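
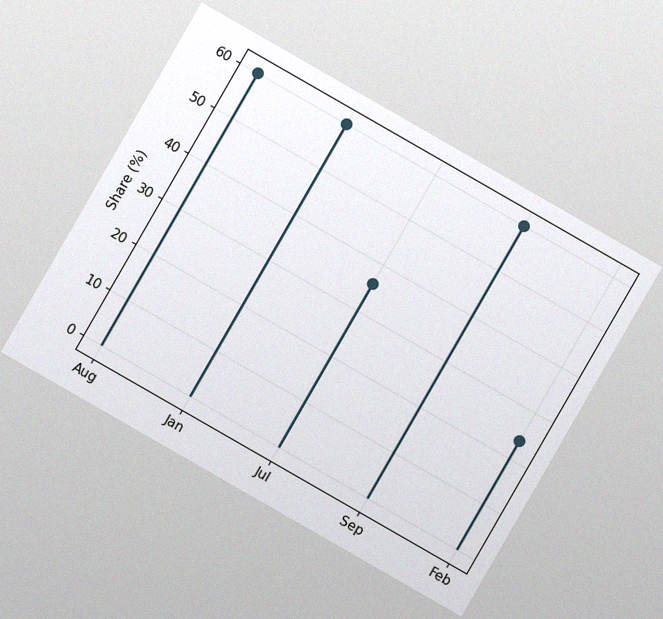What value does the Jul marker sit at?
The chart is tilted about 30° clockwise, with some photo noise. The Jul marker sits at 36%.

36%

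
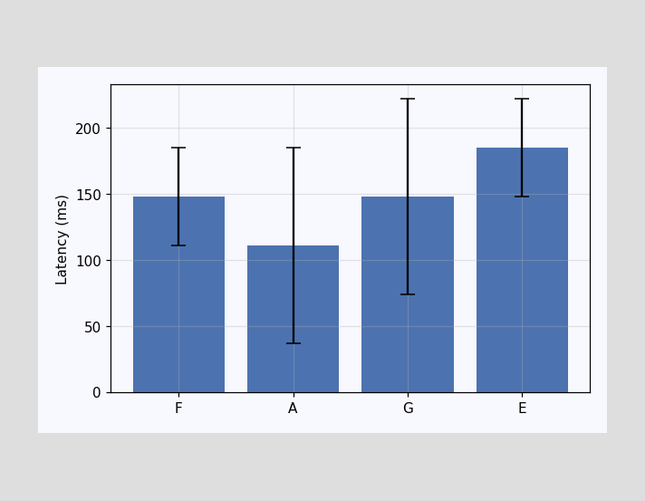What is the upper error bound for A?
185ms

The A bar's upper whisker reaches 185ms.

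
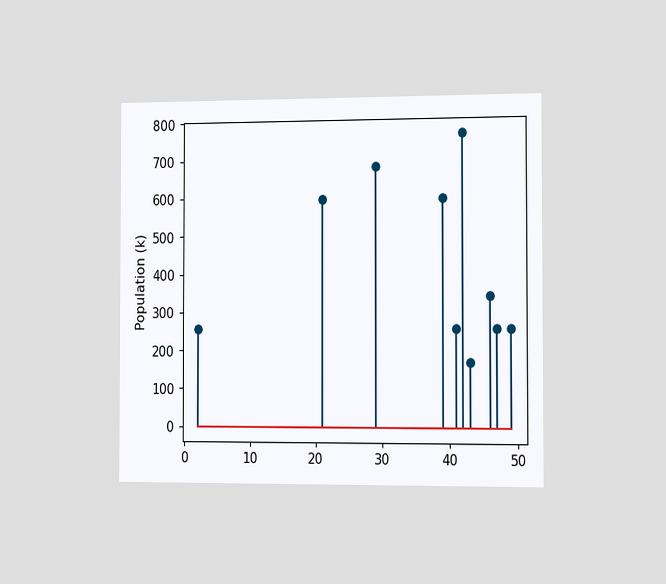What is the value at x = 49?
The chart is viewed slightly from the right. The stem at x=49 reaches 255k.

255k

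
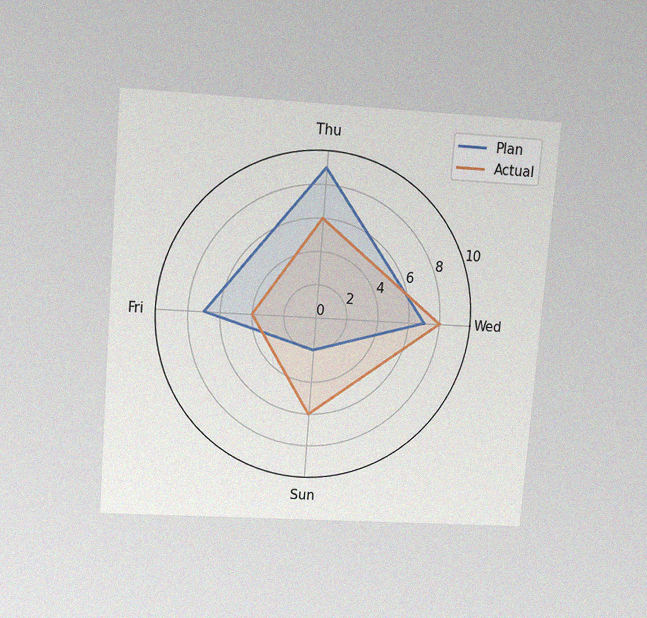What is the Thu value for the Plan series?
9

The chart is tilted about 5° clockwise and viewed slightly from above, with some photo noise. On the Thu axis, Plan reaches 9.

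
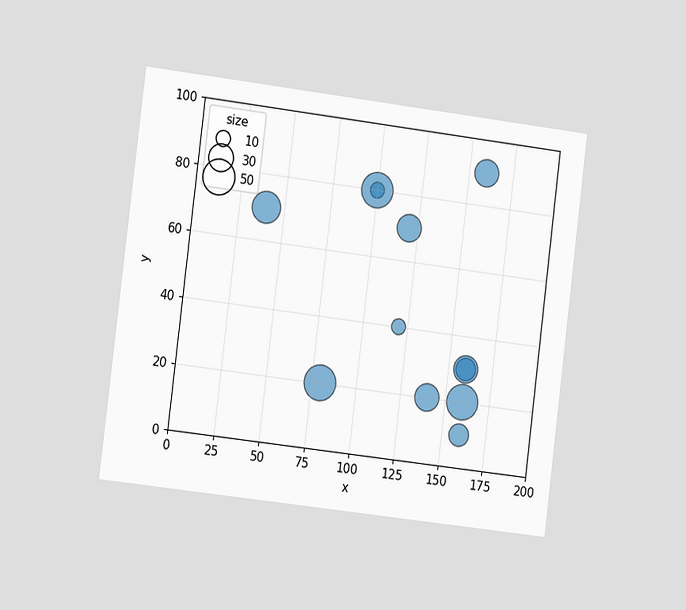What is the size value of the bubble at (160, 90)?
The chart is tilted about 7° clockwise and viewed slightly from the left. Matching the bubble at (160, 90) against the size legend gives 30.

30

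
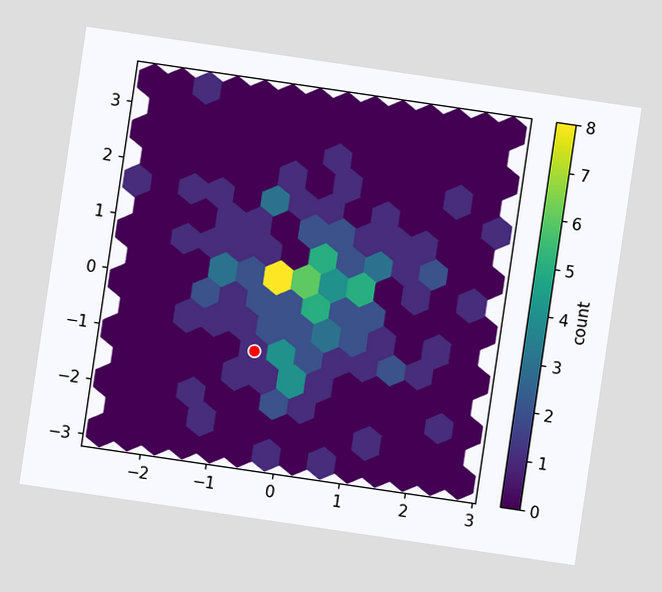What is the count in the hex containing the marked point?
1

The chart is tilted about 8° clockwise. The marked hex reads 1 on the colorbar.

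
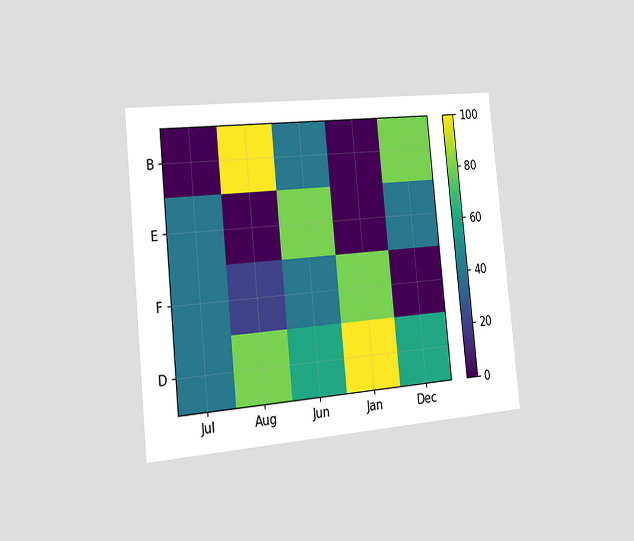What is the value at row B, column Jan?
The chart is tilted about 6° counter-clockwise and viewed slightly from the left. Matching cell (B, Jan) against the colorbar gives 0.

0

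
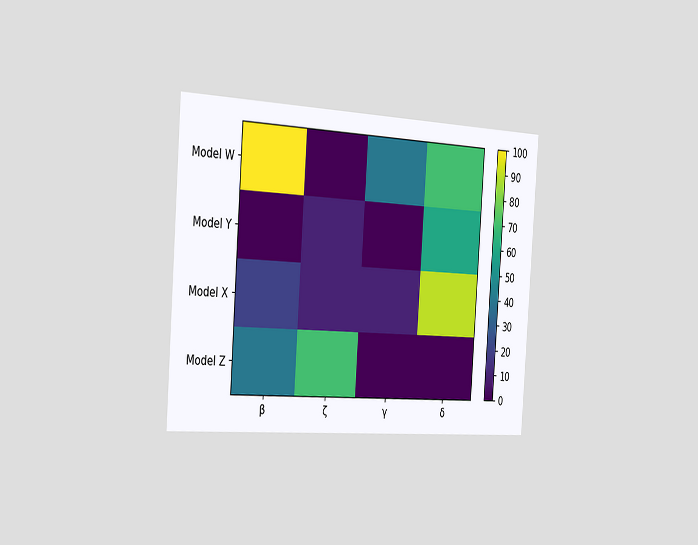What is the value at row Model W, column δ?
The chart is tilted about 4° clockwise and viewed slightly from the left. Matching cell (Model W, δ) against the colorbar gives 70.

70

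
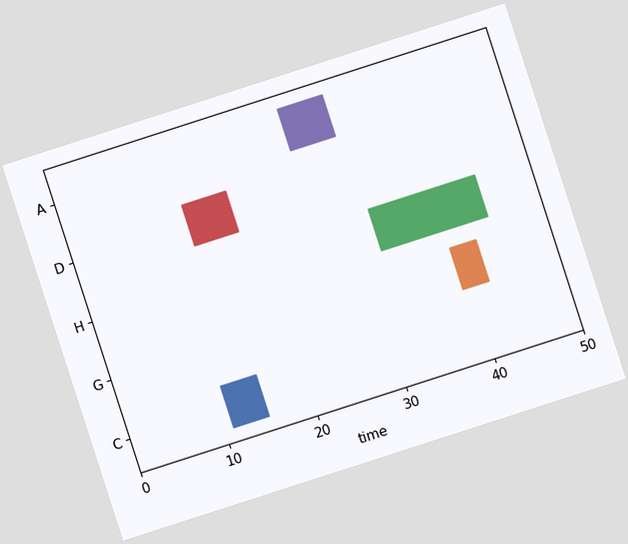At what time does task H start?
32

The chart is tilted about 18° counter-clockwise. The H bar begins at t=32.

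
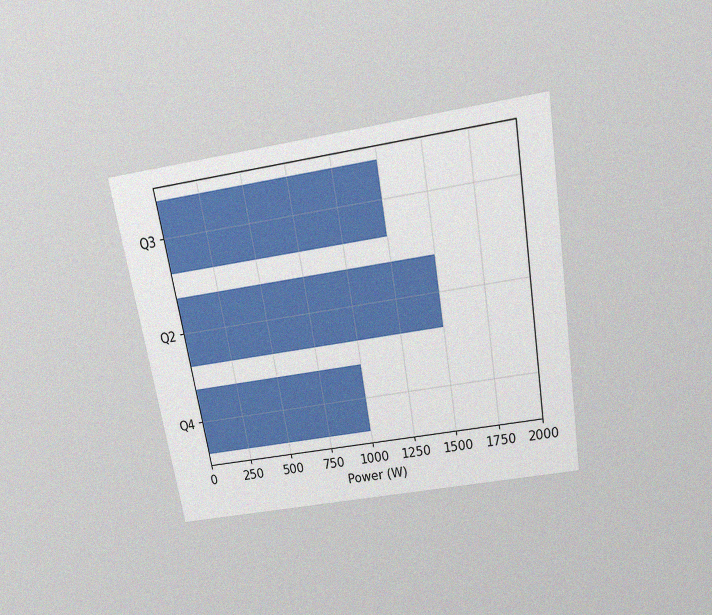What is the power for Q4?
The chart is tilted about 10° counter-clockwise and viewed slightly from above, with some photo noise. Reading along the chart's x-axis, the Q4 bar reaches 1000W.

1000W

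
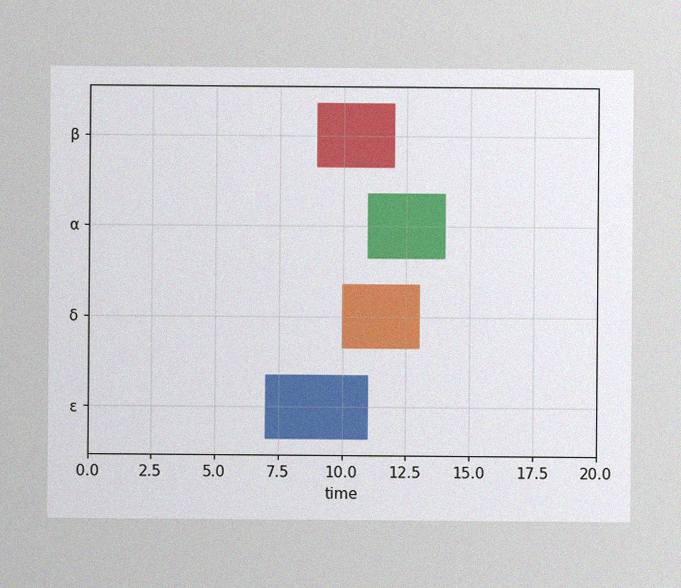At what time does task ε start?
The image has some photo noise and uneven lighting. The ε bar begins at t=7.

7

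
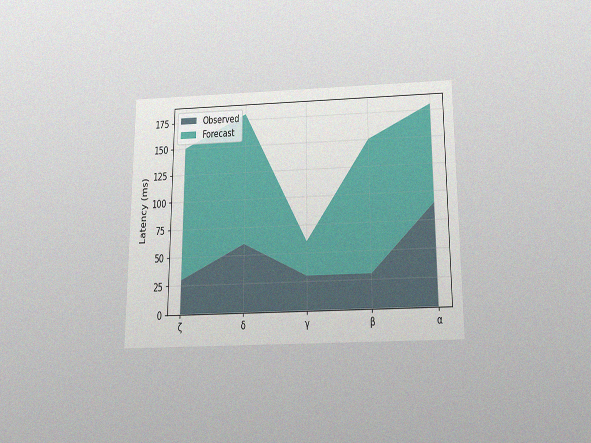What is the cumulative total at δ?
The chart is viewed slightly from below, with some photo noise. The stacked total at δ reaches 180ms.

180ms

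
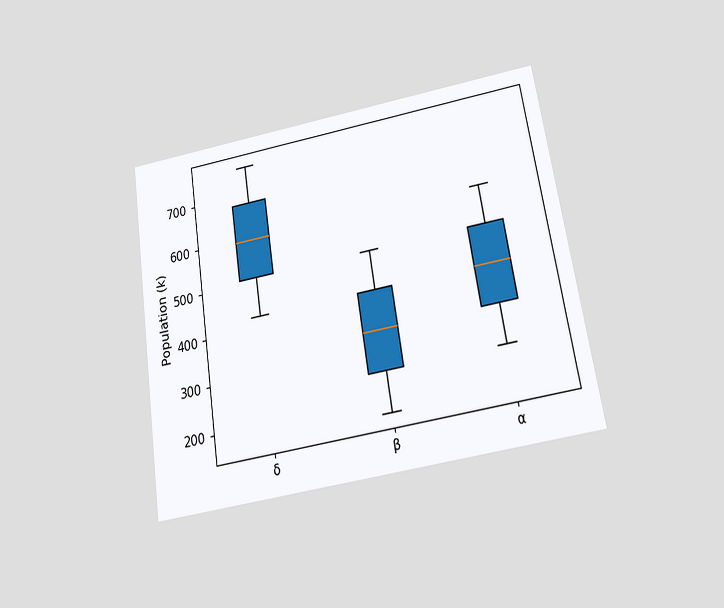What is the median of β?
340k

The chart is tilted about 9° counter-clockwise and viewed slightly from below. The median line in the β box sits at 340k.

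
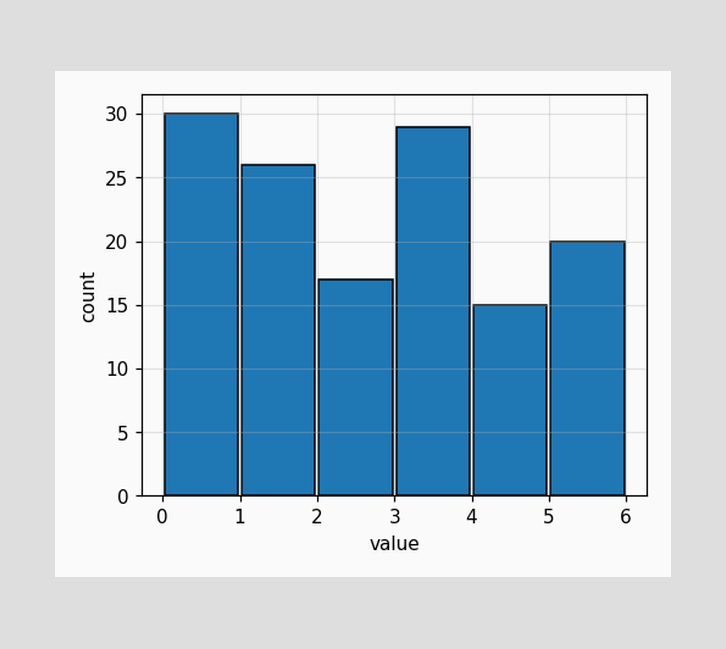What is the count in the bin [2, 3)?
The [2, 3) bin has height 17.

17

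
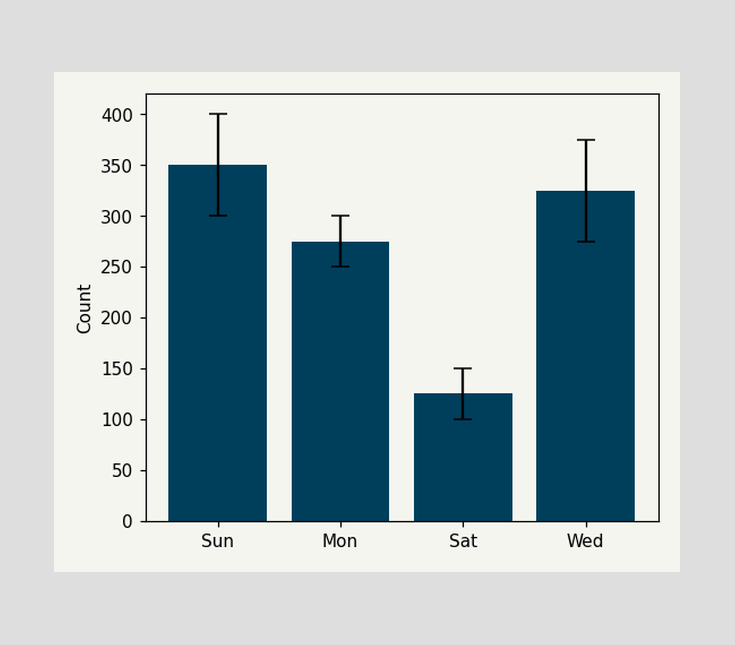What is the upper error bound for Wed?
The Wed bar's upper whisker reaches 375.

375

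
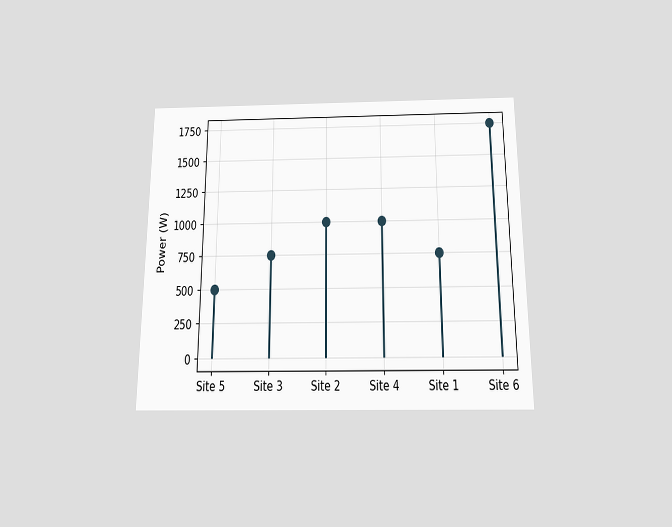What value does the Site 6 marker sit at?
1750W

The chart is viewed slightly from below. The Site 6 marker sits at 1750W.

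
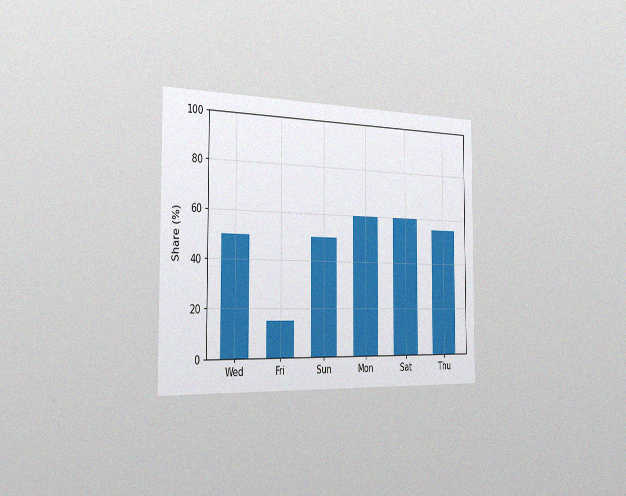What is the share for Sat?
The chart is viewed slightly from the left, with some photo noise. Reading along the chart's y-axis, the Sat bar reaches 60%.

60%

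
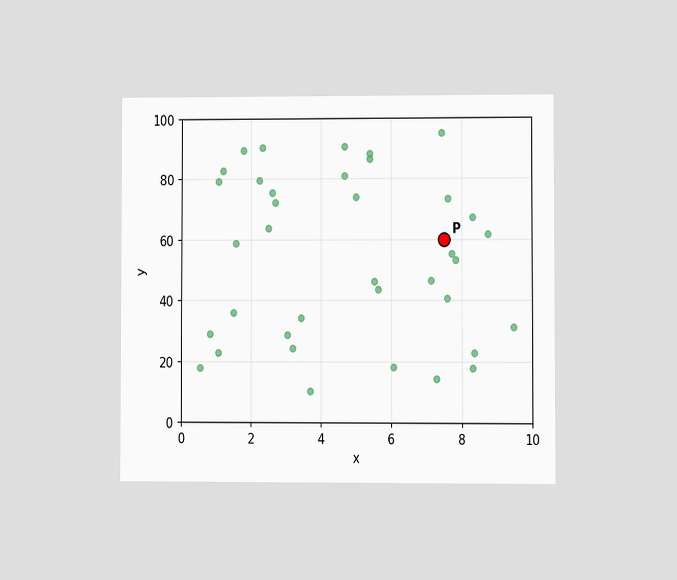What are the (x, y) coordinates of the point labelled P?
(7.5, 60)

The chart is viewed at a slight angle. Following the gridlines from P to each axis, P sits at (7.5, 60).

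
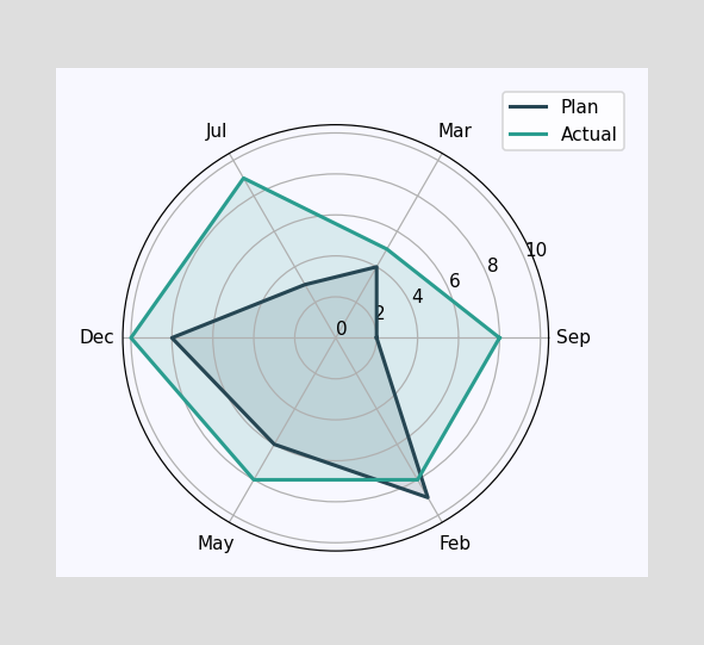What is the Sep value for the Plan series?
2

On the Sep axis, Plan reaches 2.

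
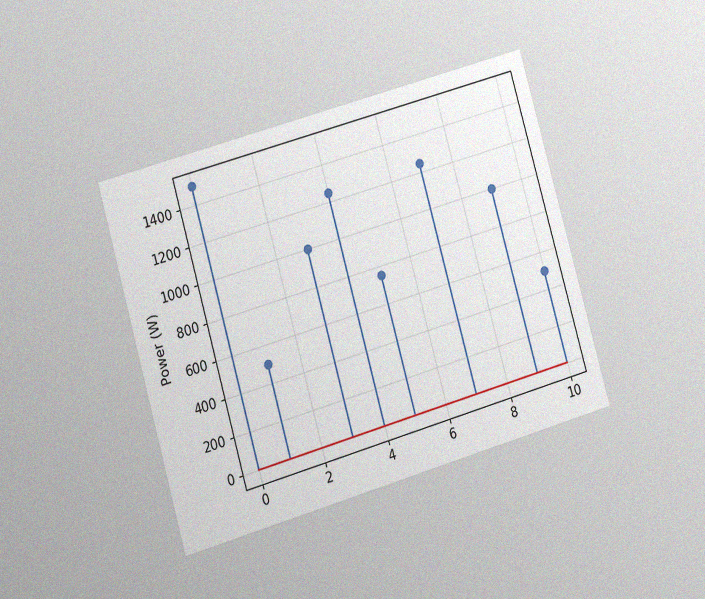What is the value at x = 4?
1250W

The chart is tilted about 16° counter-clockwise and viewed at a slight angle, with some photo noise. The stem at x=4 reaches 1250W.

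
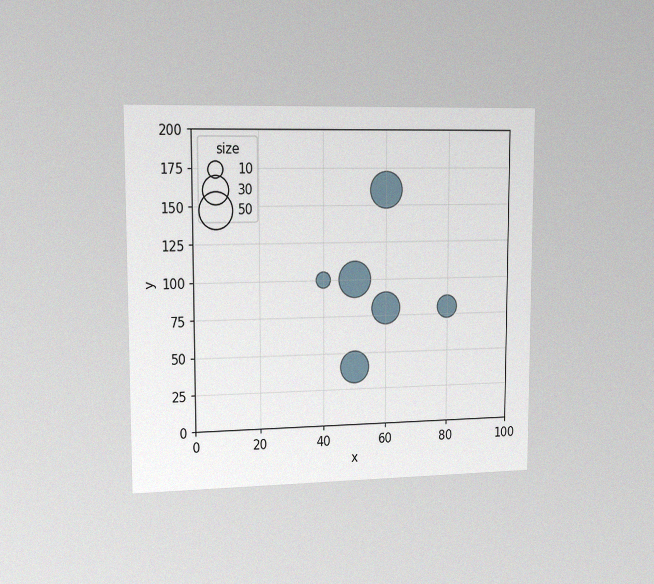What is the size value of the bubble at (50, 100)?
50

The chart is viewed slightly from the left, with some photo noise. Matching the bubble at (50, 100) against the size legend gives 50.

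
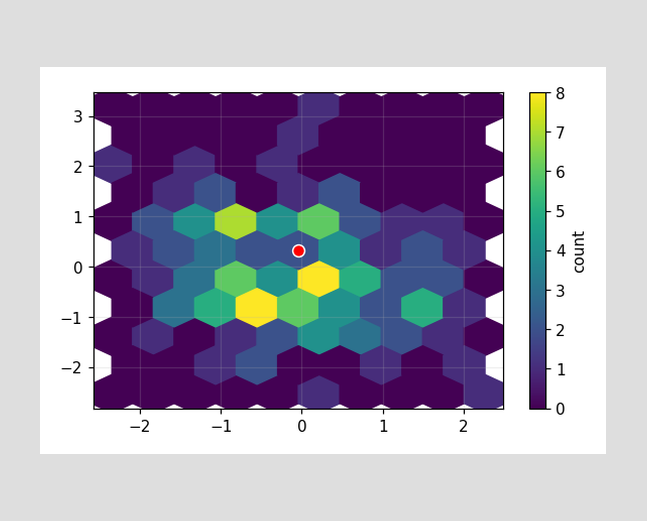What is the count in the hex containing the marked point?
The marked hex reads 2 on the colorbar.

2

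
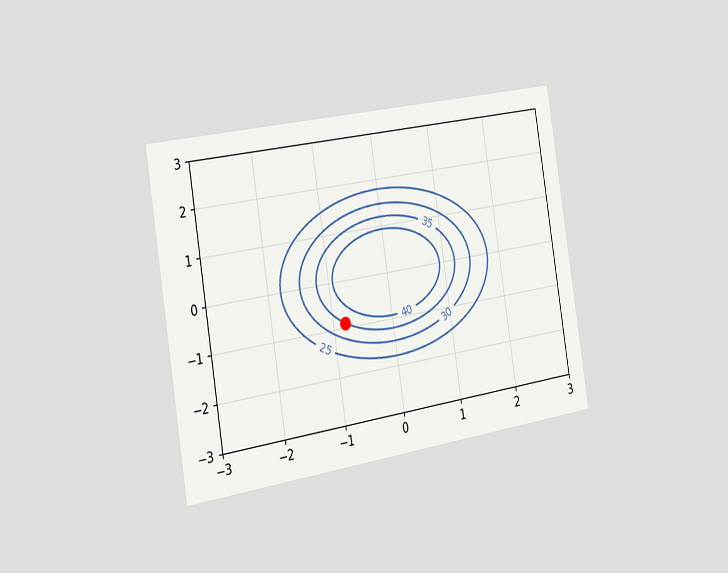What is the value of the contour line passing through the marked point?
The chart is tilted about 9° counter-clockwise and viewed slightly from the left. The marked point sits on the contour labelled 35.

35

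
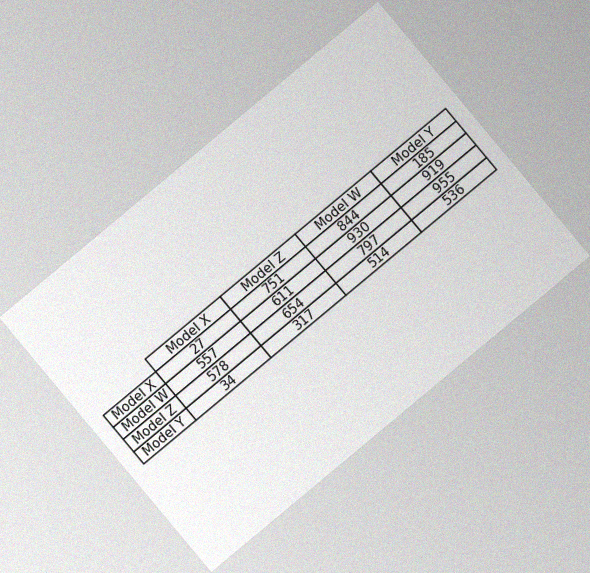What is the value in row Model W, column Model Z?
The chart is tilted about 40° counter-clockwise, with some photo noise. The (Model W, Model Z) cell reads 611.

611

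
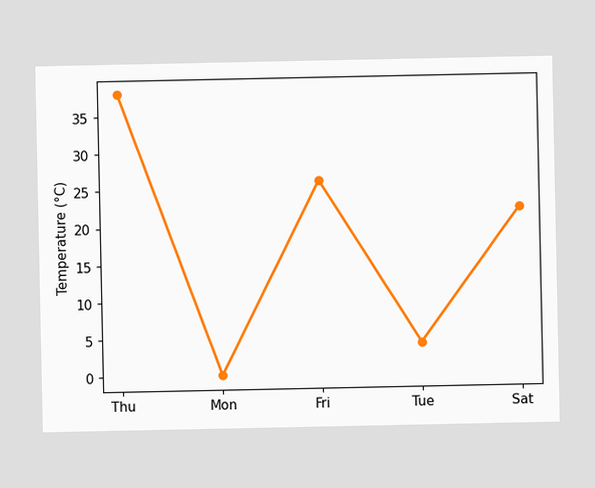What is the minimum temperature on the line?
0°C

The lowest point is at Mon, and reading across to the y-axis gives 0°C.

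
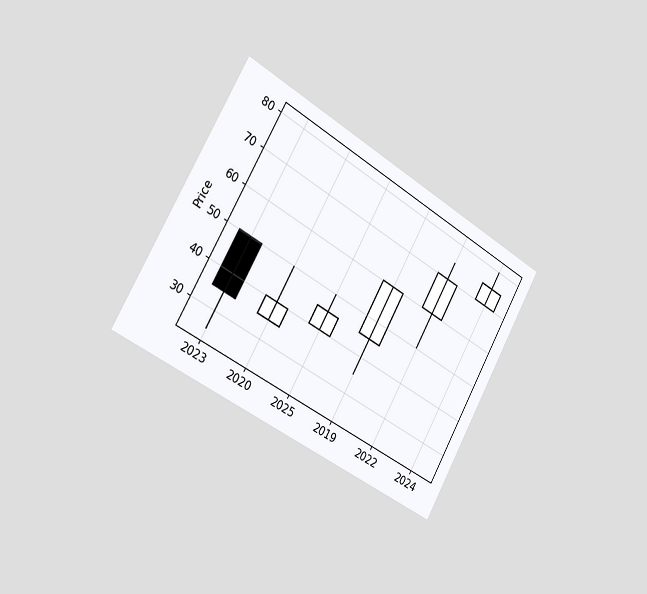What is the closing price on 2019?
The chart is tilted about 30° clockwise and viewed slightly from the left. The 2019 candle closes at 60.

60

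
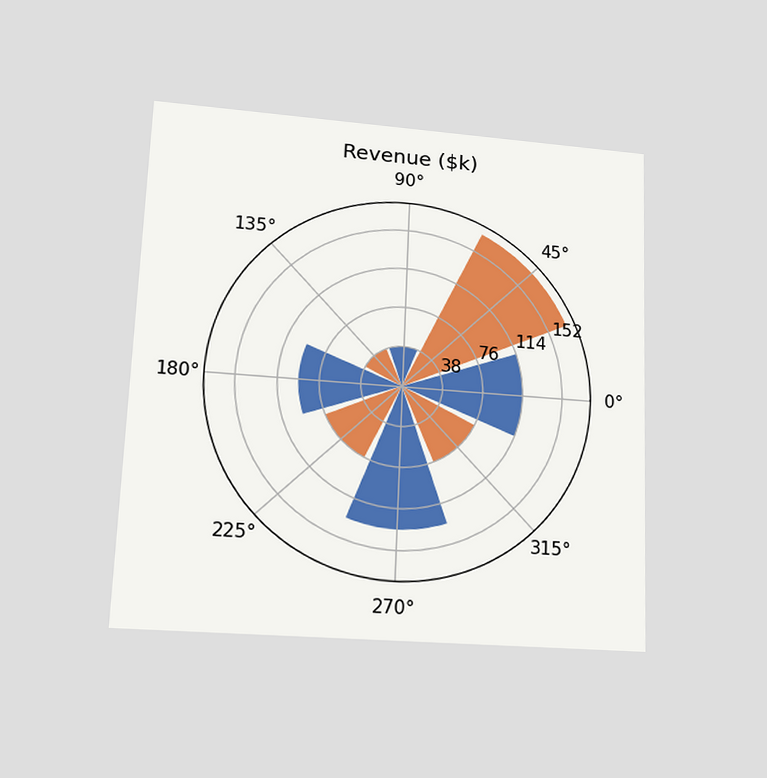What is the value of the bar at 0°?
The chart is tilted about 2° clockwise and viewed slightly from below. The bar at 0° reaches $114k on the radial axis.

$114k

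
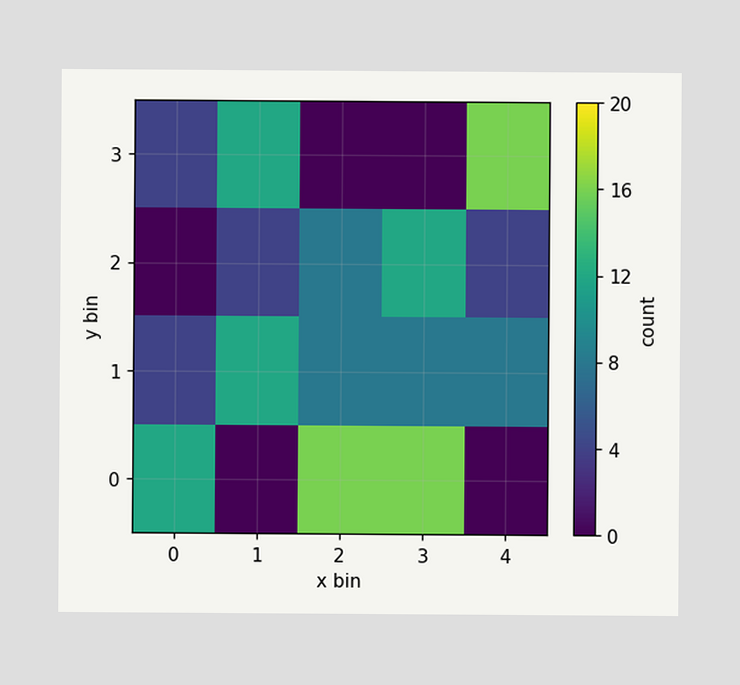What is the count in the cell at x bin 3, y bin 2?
12

Matching the cell (3, 2) against the colorbar gives 12.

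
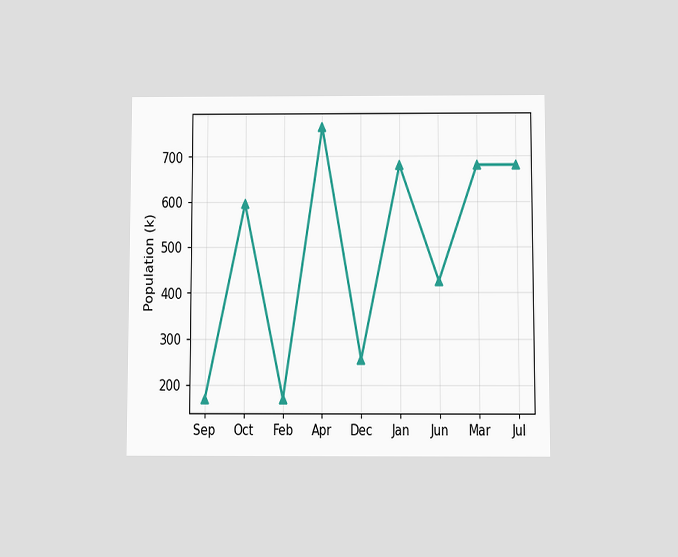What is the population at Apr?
765k

The chart is viewed slightly from below. At Apr, the line is at 765k.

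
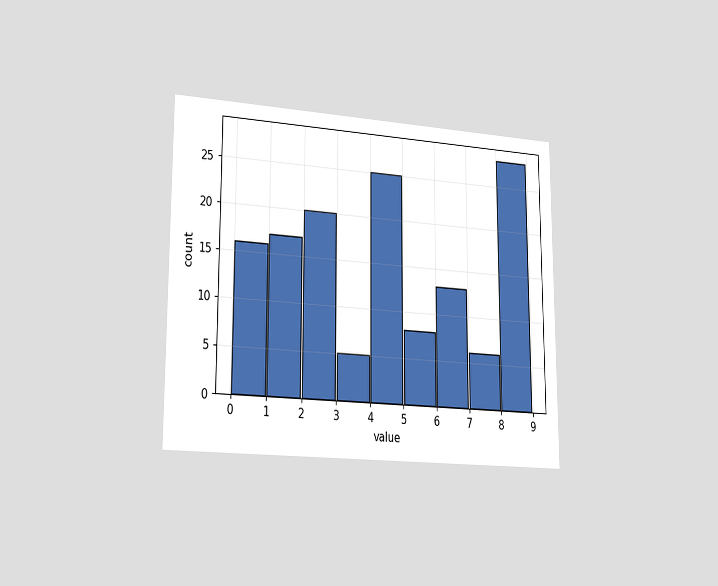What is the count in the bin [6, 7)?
The chart is viewed slightly from the left. The [6, 7) bin has height 13.

13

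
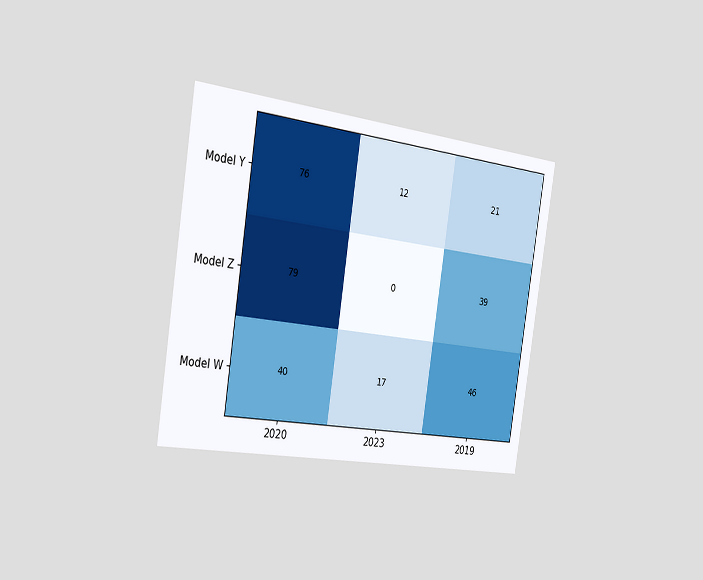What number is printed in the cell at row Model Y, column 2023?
12

The chart is tilted about 9° clockwise and viewed slightly from the left. The (Model Y, 2023) cell reads 12.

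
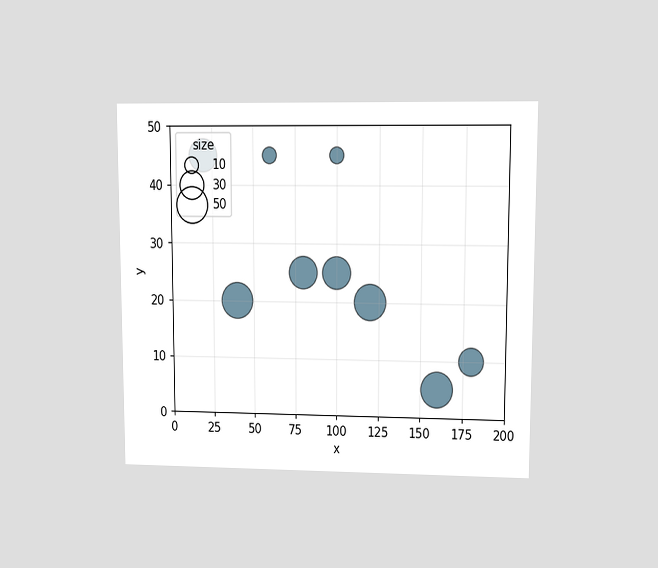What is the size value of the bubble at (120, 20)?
The chart is viewed at a slight angle. Matching the bubble at (120, 20) against the size legend gives 50.

50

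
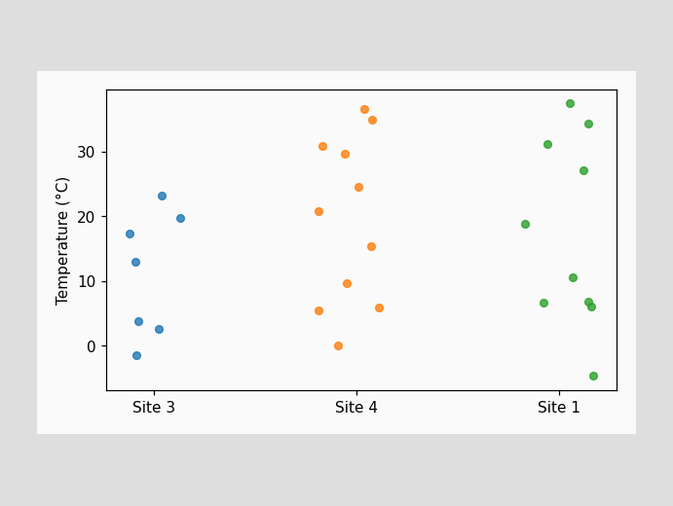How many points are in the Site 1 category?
10

Counting the markers in the Site 1 column gives 10.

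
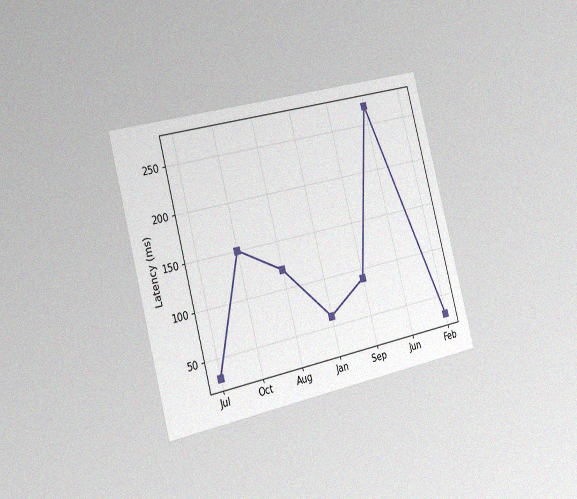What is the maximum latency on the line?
The chart is tilted about 15° counter-clockwise and viewed slightly from the left, with some photo noise. The highest point is at Jun, and reading across to the y-axis gives 270ms.

270ms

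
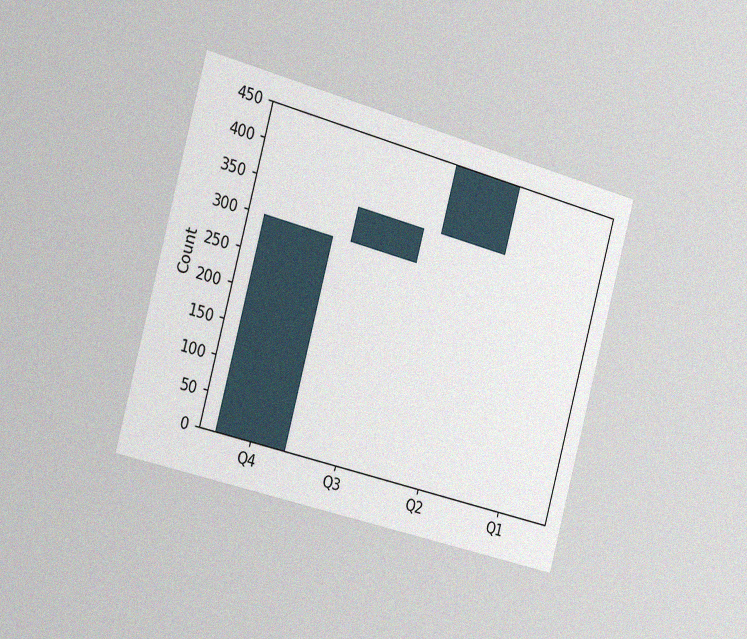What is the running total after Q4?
The chart is tilted about 15° clockwise and viewed slightly from the left, with some photo noise. After Q4 the running total reaches 300.

300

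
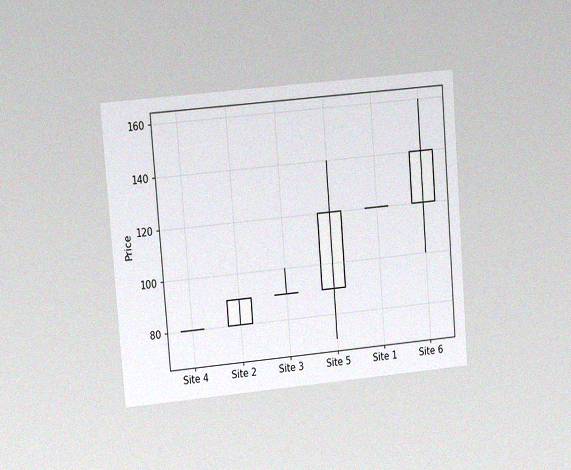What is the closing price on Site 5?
120

The chart is tilted about 5° counter-clockwise and viewed at a slight angle, with some photo noise. The Site 5 candle closes at 120.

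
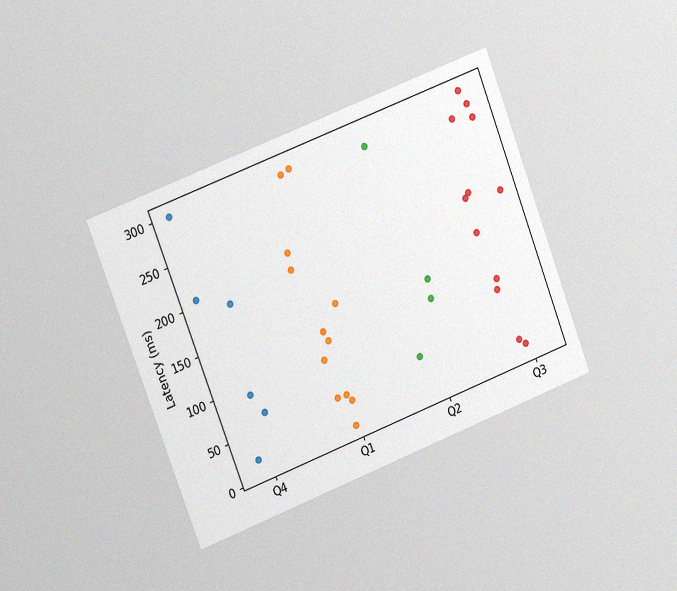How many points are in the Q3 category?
The chart is tilted about 21° counter-clockwise and viewed slightly from the left, with some photo noise. Counting the markers in the Q3 column gives 12.

12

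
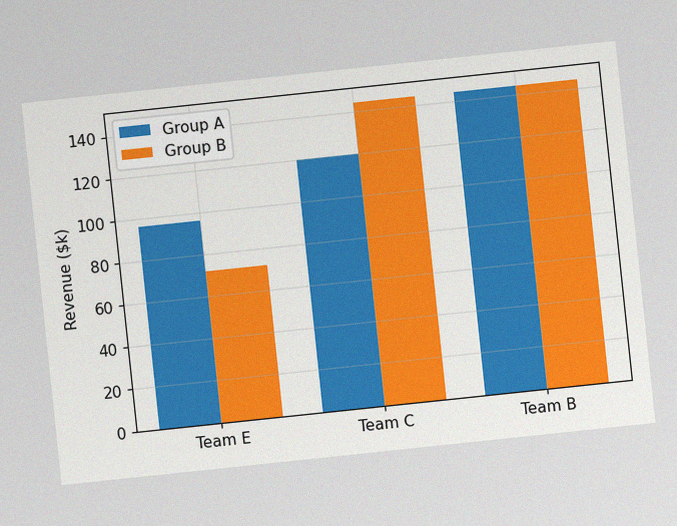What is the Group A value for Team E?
The chart is tilted about 6° counter-clockwise, with some photo noise. The Group A bar at Team E reaches $96k on the y-axis.

$96k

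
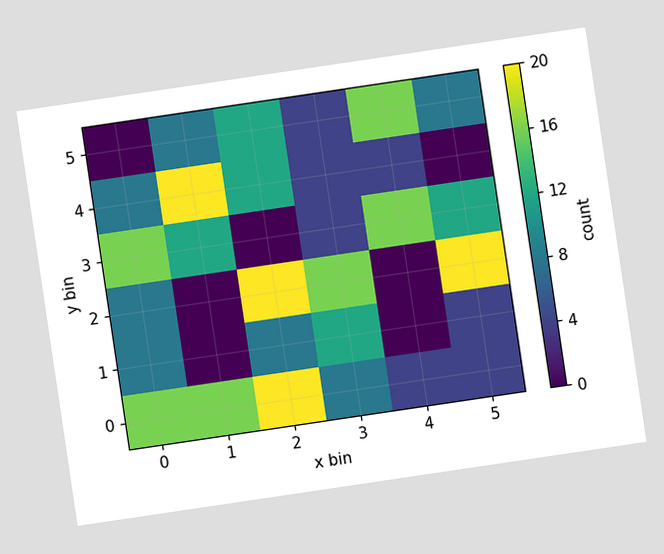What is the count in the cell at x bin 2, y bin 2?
The chart is tilted about 8° counter-clockwise. Matching the cell (2, 2) against the colorbar gives 20.

20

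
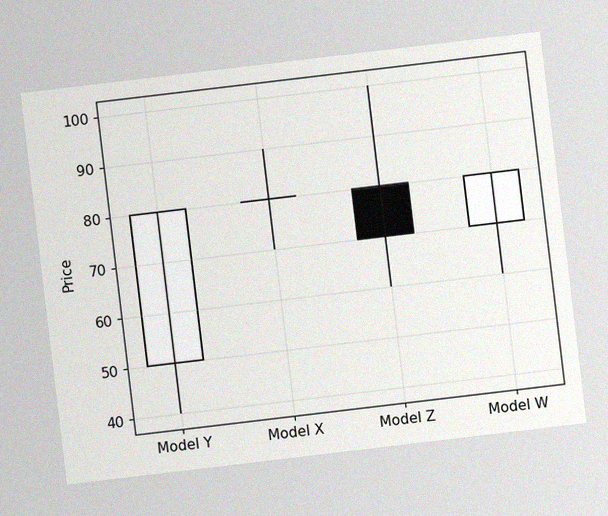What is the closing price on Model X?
The chart is tilted about 7° counter-clockwise, with some photo noise. The Model X candle closes at 80.

80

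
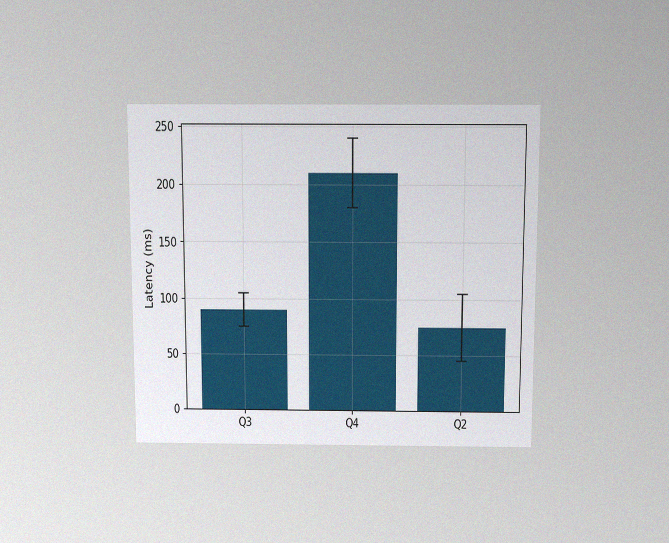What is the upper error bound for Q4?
The chart is viewed slightly from above, with some photo noise. The Q4 bar's upper whisker reaches 240ms.

240ms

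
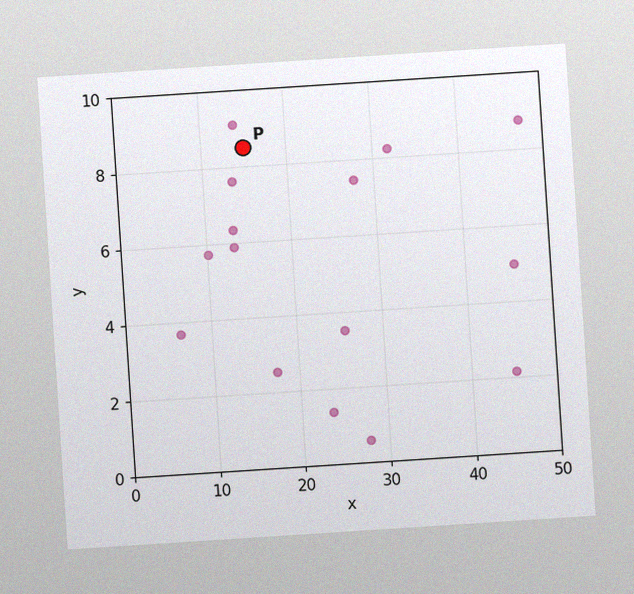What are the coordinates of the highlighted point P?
The chart is tilted about 4° counter-clockwise, with some photo noise. Following the gridlines from P to each axis, P sits at (15, 8.5).

(15, 8.5)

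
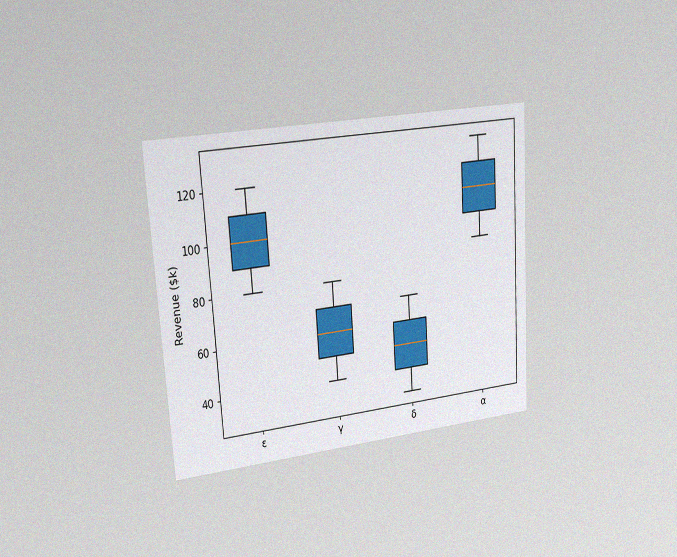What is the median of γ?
$60k

The chart is tilted about 4° counter-clockwise and viewed slightly from the left, with some photo noise. The median line in the γ box sits at $60k.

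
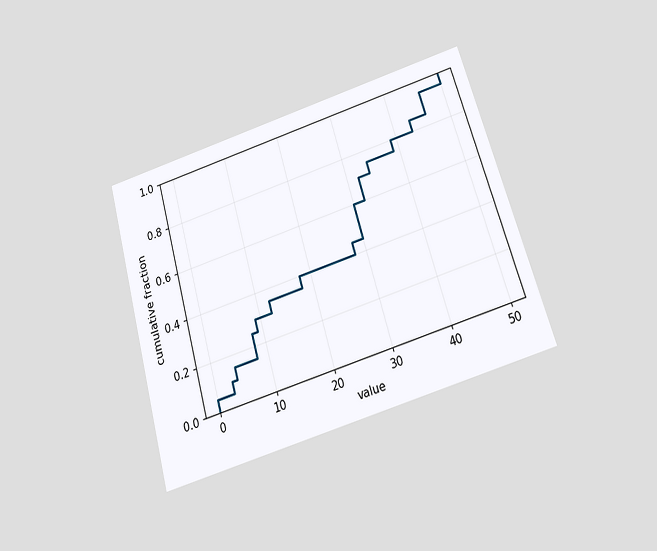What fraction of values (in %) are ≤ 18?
40%

The chart is tilted about 16° counter-clockwise and viewed slightly from below. At x=18 the ECDF step is at 40%.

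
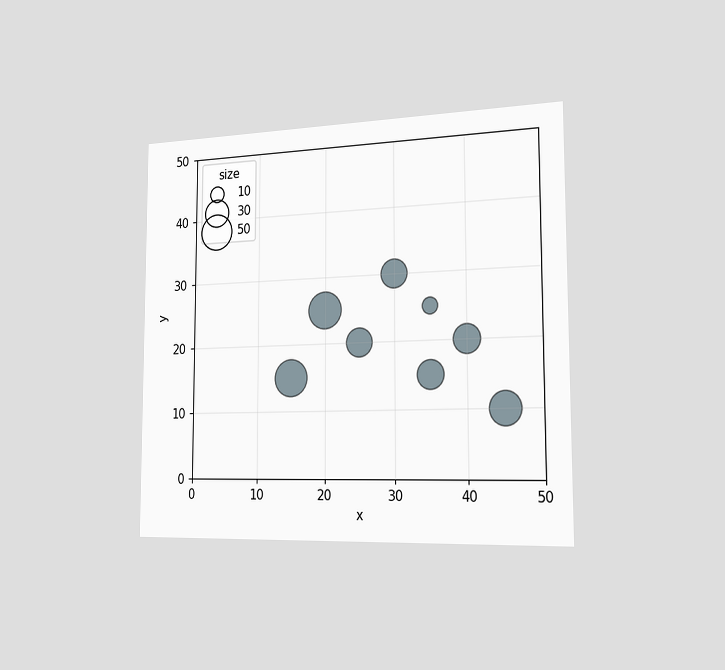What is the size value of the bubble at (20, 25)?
50

The chart is viewed slightly from the right. Matching the bubble at (20, 25) against the size legend gives 50.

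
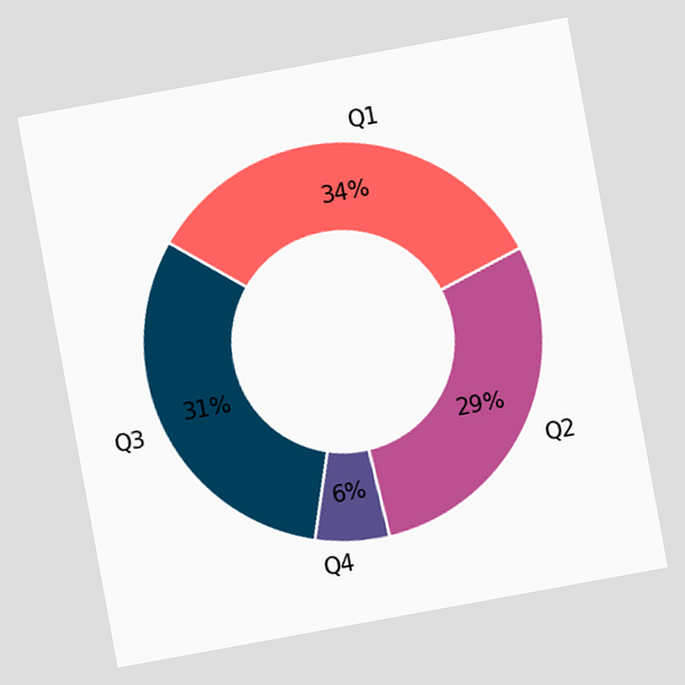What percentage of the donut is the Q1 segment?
34%

The chart is tilted about 10° counter-clockwise. The Q1 segment takes up 34% of the ring.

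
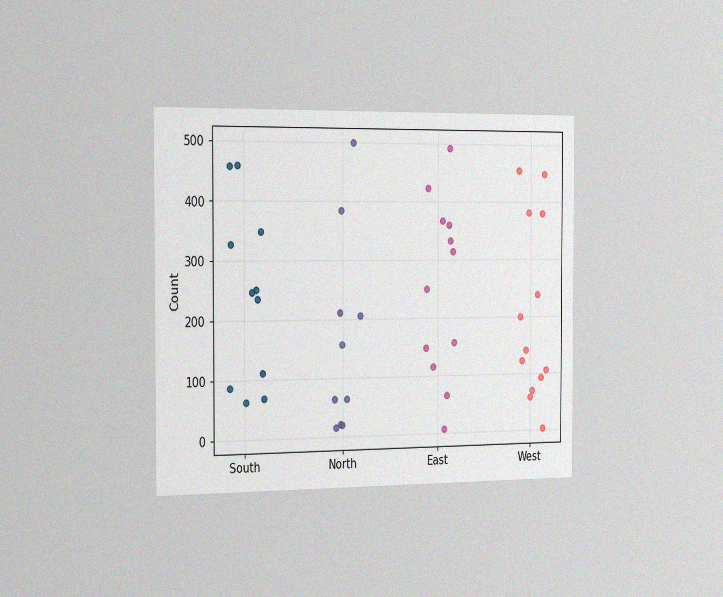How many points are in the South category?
The chart is viewed slightly from the left, with some photo noise. Counting the markers in the South column gives 11.

11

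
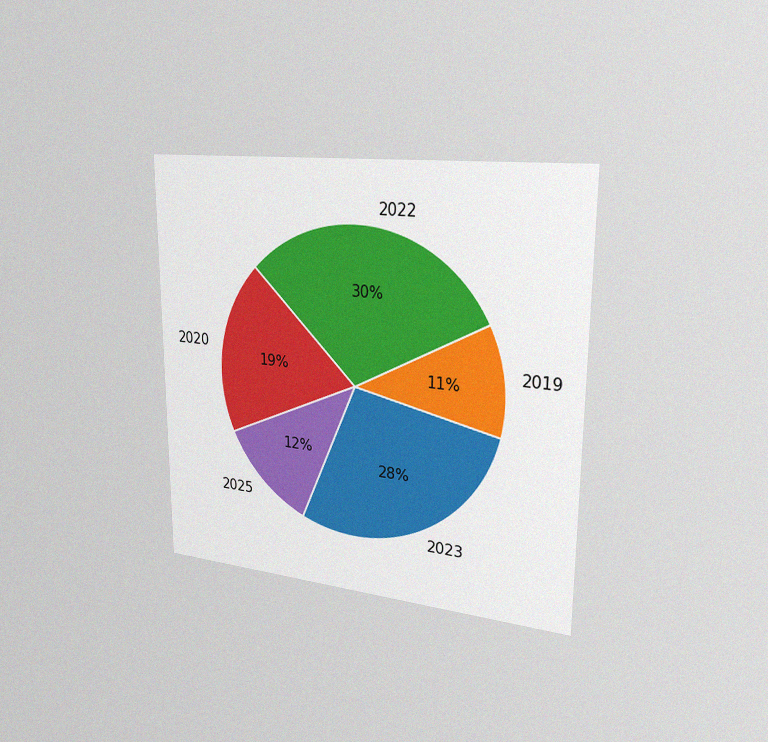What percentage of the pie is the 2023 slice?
The chart is viewed slightly from the right, with some photo noise. The 2023 slice takes up 28% of the pie.

28%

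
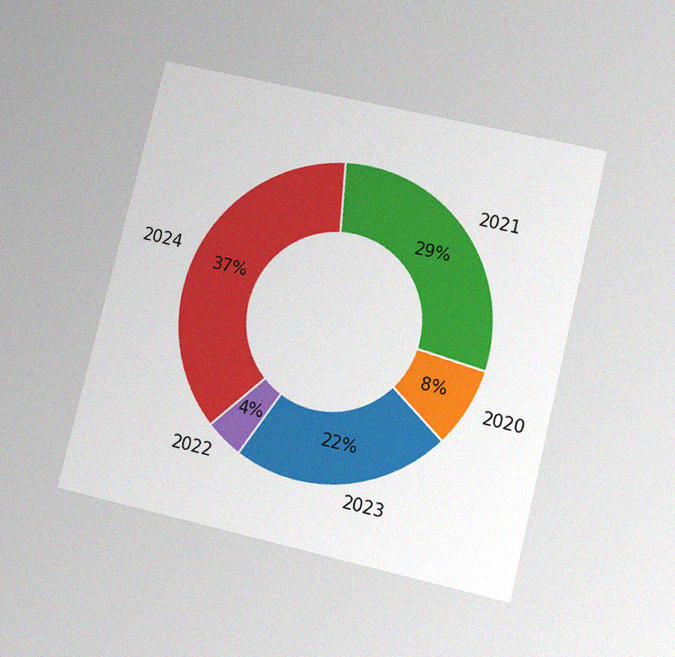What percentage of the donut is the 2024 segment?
The chart is tilted about 14° clockwise and viewed at a slight angle, with some photo noise. The 2024 segment takes up 37% of the ring.

37%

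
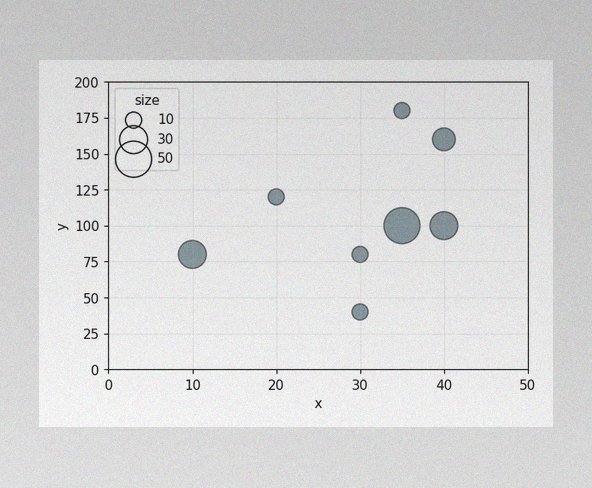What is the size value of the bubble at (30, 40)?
10

The image has some photo noise and uneven lighting. Matching the bubble at (30, 40) against the size legend gives 10.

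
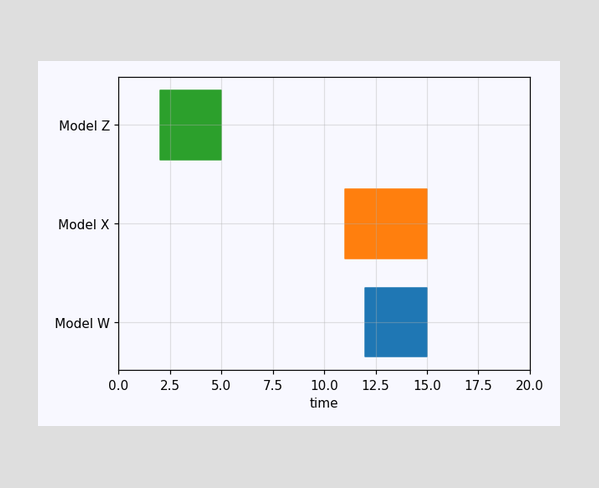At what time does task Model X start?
The Model X bar begins at t=11.

11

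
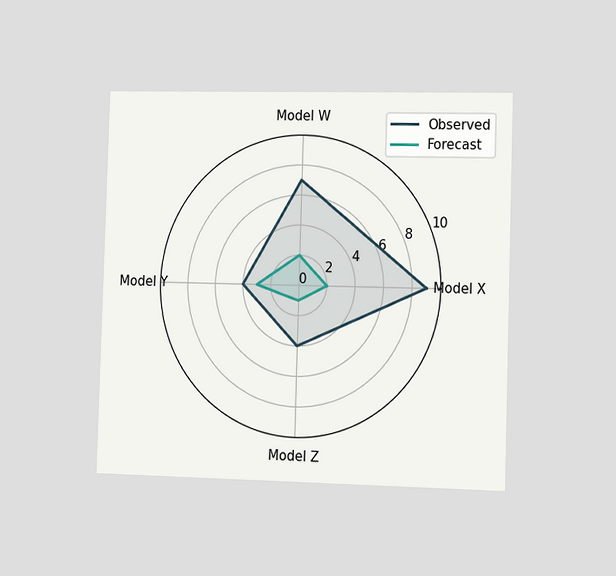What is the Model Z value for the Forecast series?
1

The chart is viewed slightly from the right. On the Model Z axis, Forecast reaches 1.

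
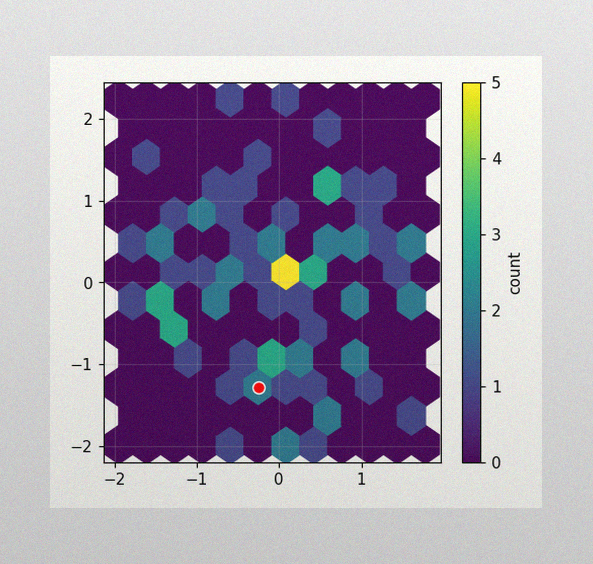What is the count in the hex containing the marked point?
2

The image has some photo noise and uneven lighting. The marked hex reads 2 on the colorbar.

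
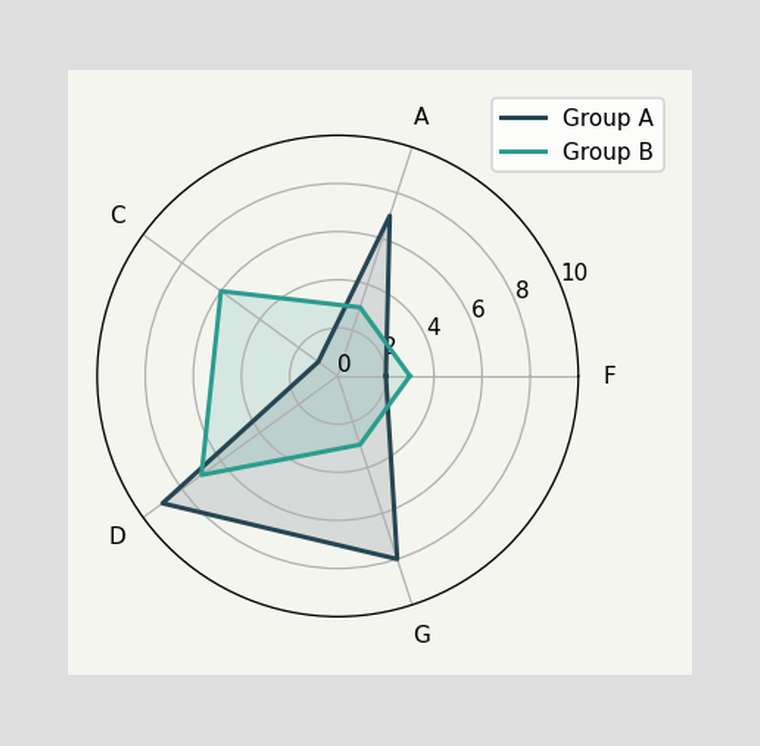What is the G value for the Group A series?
8

On the G axis, Group A reaches 8.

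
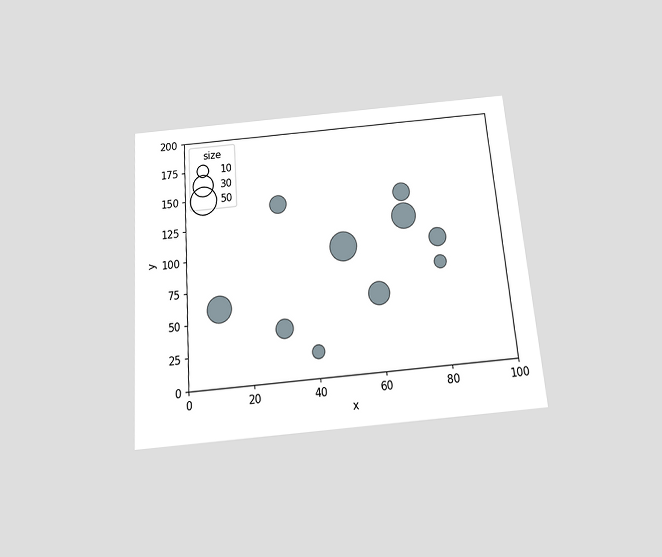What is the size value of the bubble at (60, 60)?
The chart is tilted about 5° counter-clockwise and viewed slightly from below. Matching the bubble at (60, 60) against the size legend gives 30.

30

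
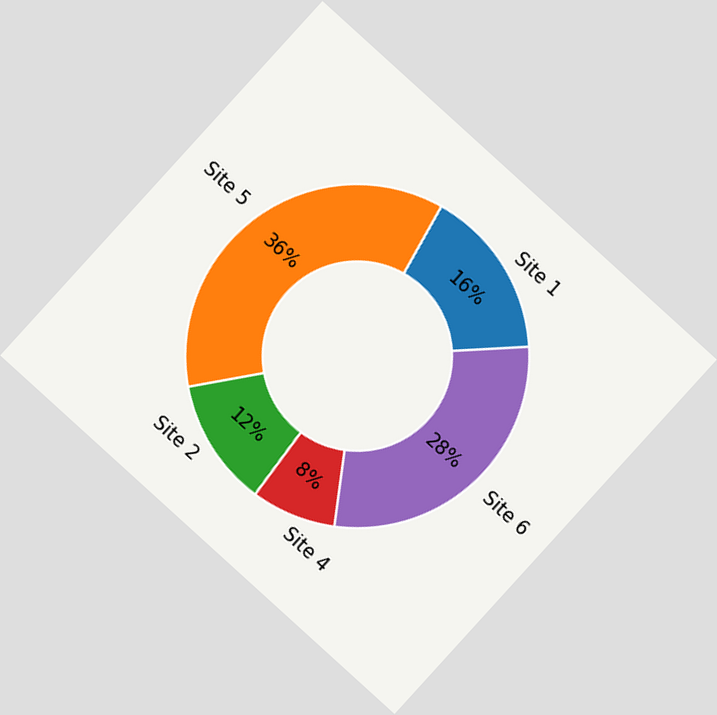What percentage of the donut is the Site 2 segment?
12%

The chart is tilted about 42° clockwise. The Site 2 segment takes up 12% of the ring.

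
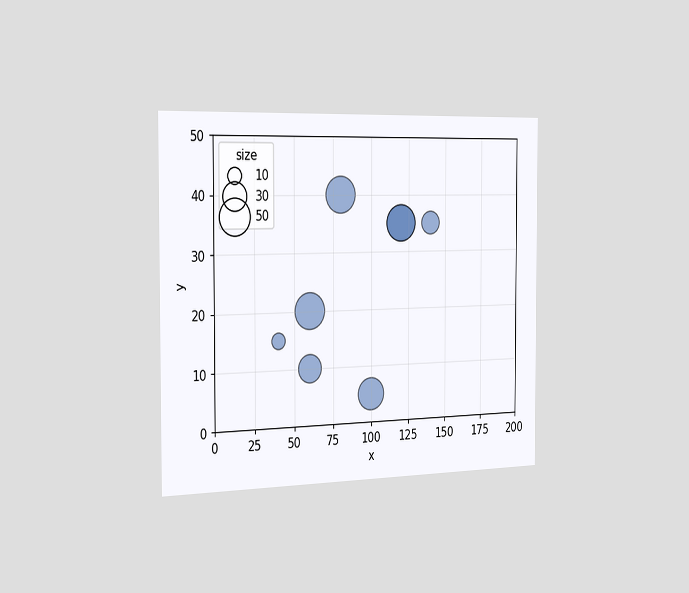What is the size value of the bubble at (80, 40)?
50

The chart is viewed slightly from the left. Matching the bubble at (80, 40) against the size legend gives 50.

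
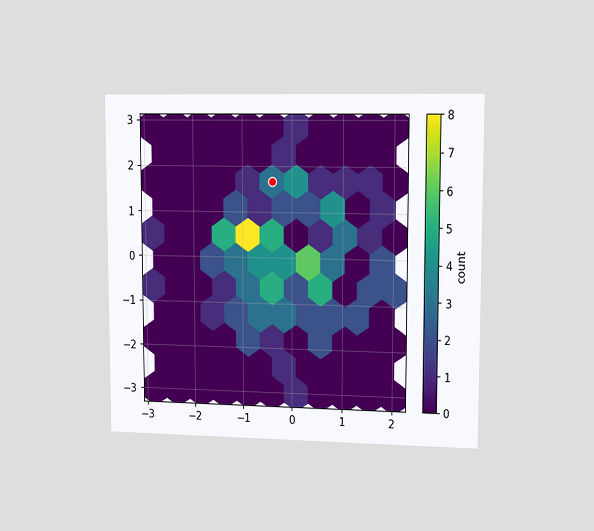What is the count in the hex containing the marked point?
3

The chart is viewed slightly from the right. The marked hex reads 3 on the colorbar.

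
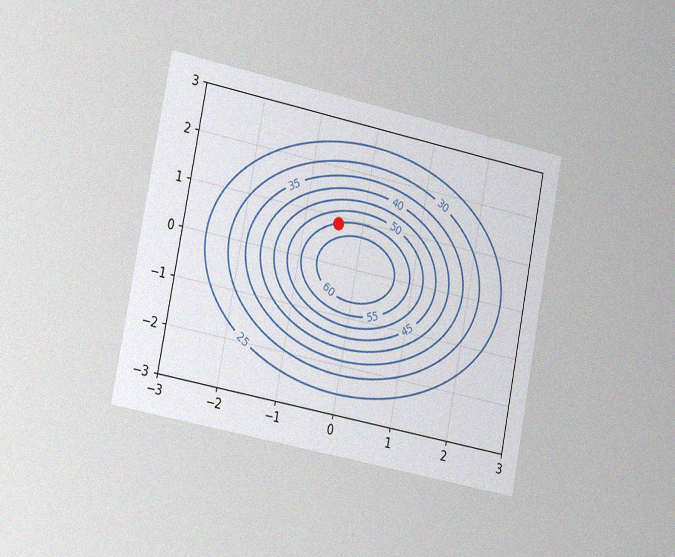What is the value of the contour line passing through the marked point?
55

The chart is tilted about 11° clockwise and viewed slightly from the left, with some photo noise. The marked point sits on the contour labelled 55.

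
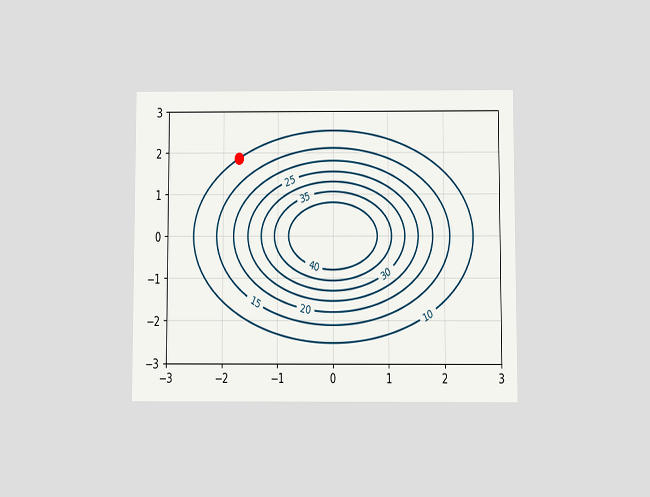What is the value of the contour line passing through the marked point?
The chart is viewed at a slight angle. The marked point sits on the contour labelled 10.

10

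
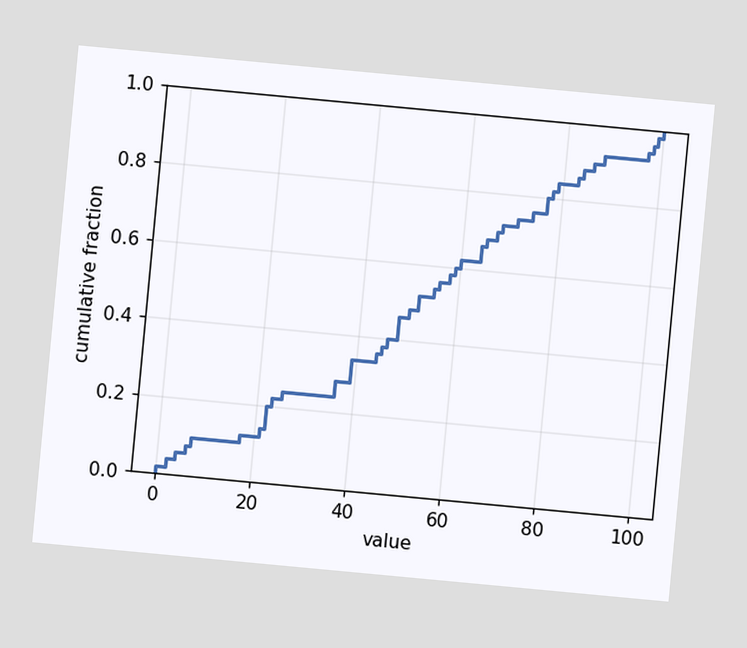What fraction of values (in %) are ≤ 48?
The chart is tilted about 5° clockwise. At x=48 the ECDF step is at 46%.

46%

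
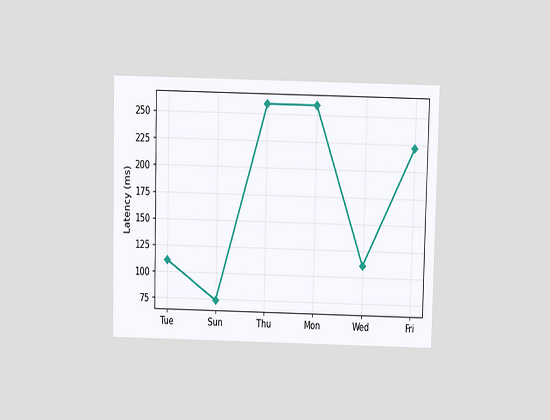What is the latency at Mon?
The chart is viewed slightly from above. At Mon, the line is at 259ms.

259ms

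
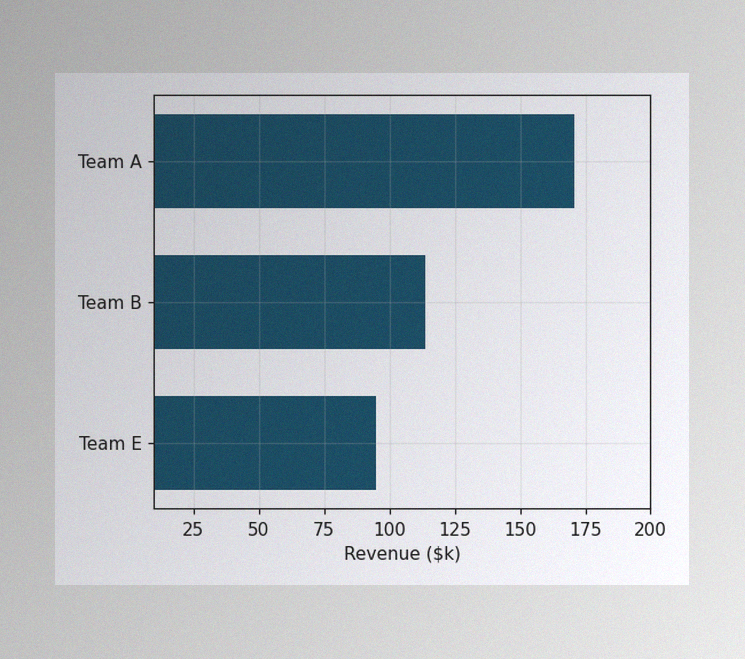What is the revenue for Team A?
The image has some photo noise and uneven lighting. Reading along the chart's x-axis, the Team A bar reaches $171k.

$171k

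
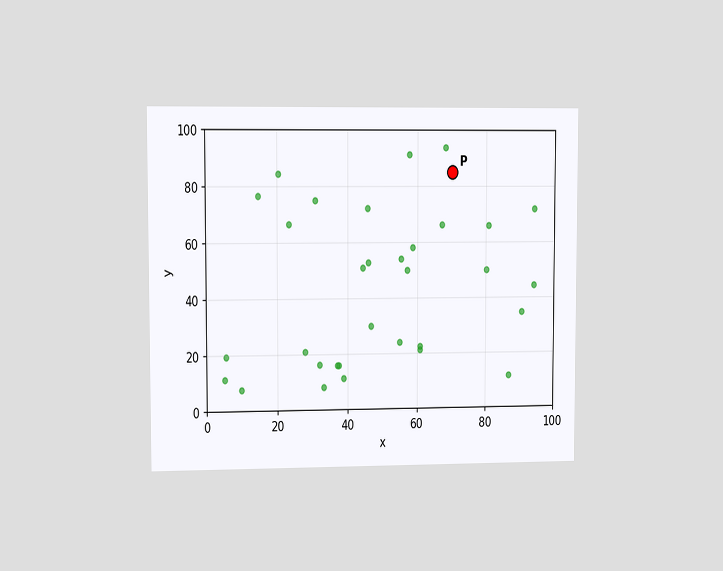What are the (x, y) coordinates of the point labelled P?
(70, 85)

The chart is viewed at a slight angle. Following the gridlines from P to each axis, P sits at (70, 85).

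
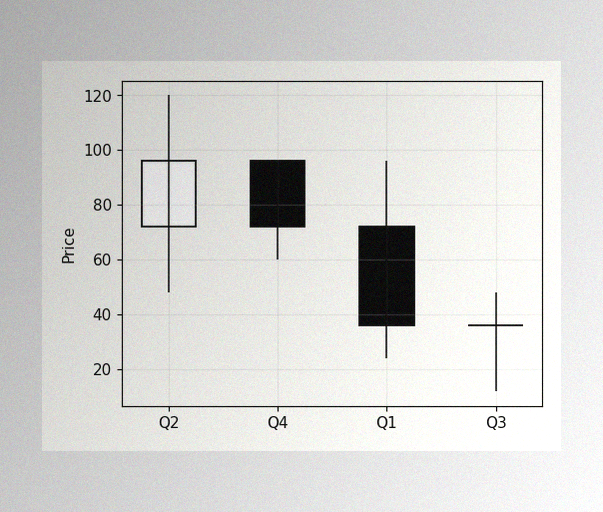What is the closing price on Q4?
The image has some photo noise and uneven lighting. The Q4 candle closes at 72.

72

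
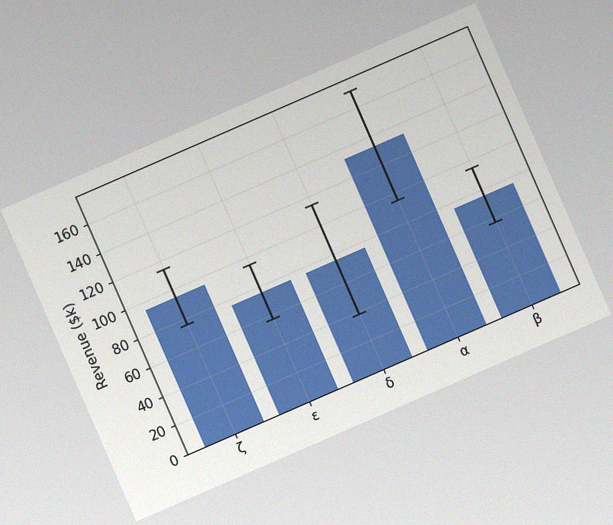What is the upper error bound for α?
The chart is tilted about 24° counter-clockwise, with some photo noise. The α bar's upper whisker reaches $171k.

$171k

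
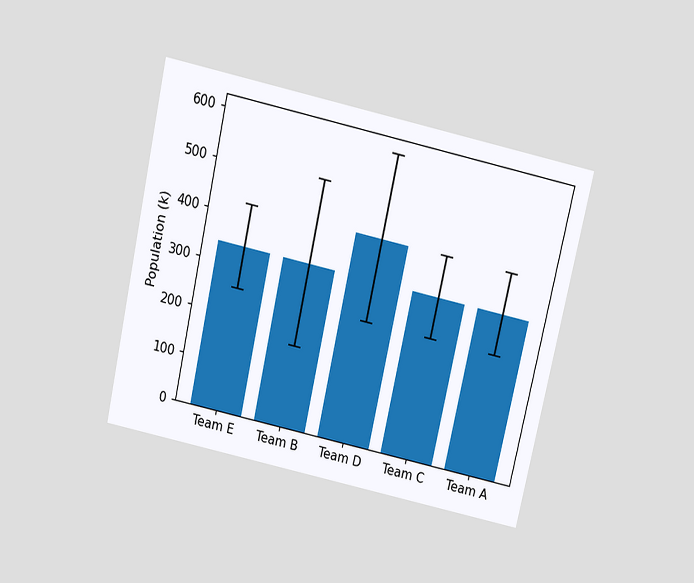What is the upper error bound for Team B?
The chart is tilted about 13° clockwise and viewed slightly from above. The Team B bar's upper whisker reaches 510k.

510k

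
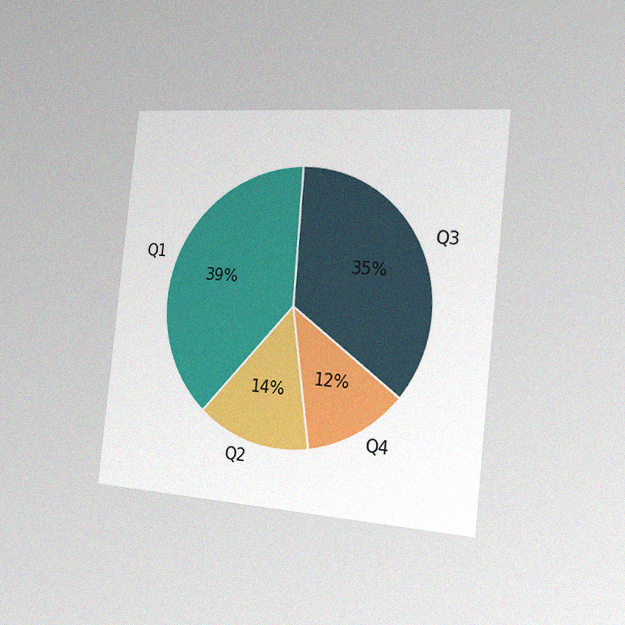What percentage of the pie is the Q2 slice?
The chart is tilted about 6° clockwise and viewed slightly from the right, with some photo noise. The Q2 slice takes up 14% of the pie.

14%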